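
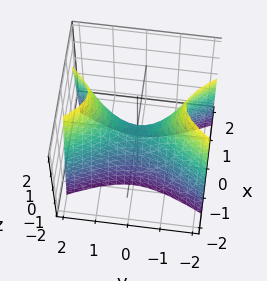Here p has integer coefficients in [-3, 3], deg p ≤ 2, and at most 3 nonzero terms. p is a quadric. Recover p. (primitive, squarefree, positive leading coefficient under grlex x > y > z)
3*x^2 - y^2 + z

(a) The degree is 2 — a saddle surface; a quadric.
(b) Symmetries: mirror symmetry y ↦ −y ⇒ only even powers of y; the x ↦ −x reflection is a symmetry, so x appears only in even powers.
(c) From the visible intercepts: it meets the y-axis at y = 0 (among the integer gridlines); it meets the x-axis at x = 0 (among the integer gridlines); one z-axis crossing is at z = 0.
(d) These observations pin down the coefficients.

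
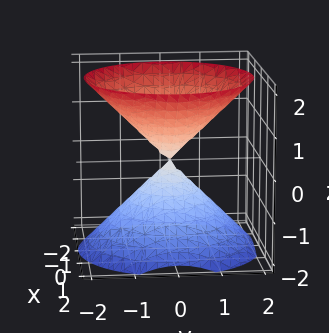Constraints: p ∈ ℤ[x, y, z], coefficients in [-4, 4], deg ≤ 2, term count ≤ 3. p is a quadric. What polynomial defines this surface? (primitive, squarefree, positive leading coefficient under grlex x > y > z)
x^2 + y^2 - z^2

There are 2 components.
deg p = 2.
Symmetries: mirror symmetry z ↦ −z ⇒ only even powers of z; the z-axis is an axis of rotation, so x and y enter only as x² + y².
Reading off the gridlines: one y-axis crossing is at y = 0; a circular section at z = 1 has radius exactly 1; it crosses the z-axis at the gridline z = 0; one x-axis crossing is at x = 0.
Solving for integer coefficients yields p as stated.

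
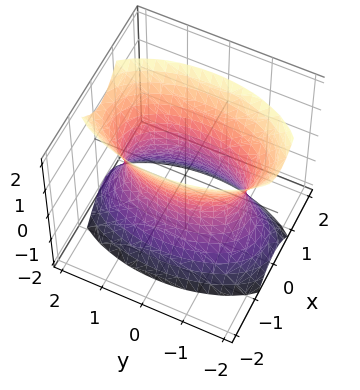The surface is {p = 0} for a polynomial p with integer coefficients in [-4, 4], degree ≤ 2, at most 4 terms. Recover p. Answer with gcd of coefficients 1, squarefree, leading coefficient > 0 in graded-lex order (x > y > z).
(a) The degree is 2 — an hourglass — one-sheet hyperboloid; a quadric.
(b) Symmetries: the x ↦ −x reflection is a symmetry, so x appears only in even powers; it's symmetric under z → −z, forcing even powers of z; it's symmetric under y → −y, forcing even powers of y.
(c) From the visible intercepts: it misses every integer gridline on the z-axis.
(d) These observations pin down the coefficients.

3*x^2 + y^2 - z^2 - 2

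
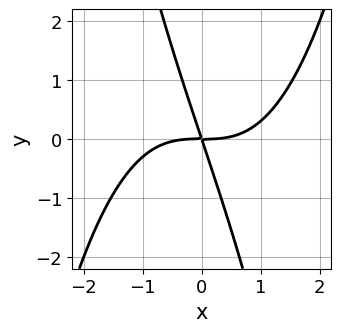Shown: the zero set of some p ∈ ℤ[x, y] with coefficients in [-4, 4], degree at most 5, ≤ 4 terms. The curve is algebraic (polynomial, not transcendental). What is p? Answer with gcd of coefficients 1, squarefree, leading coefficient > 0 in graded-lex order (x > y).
x^4 - 3*x*y - y^2

deg p = 4.
Against the integer gridlines: one y-axis crossing is at y = 0; it meets the x-axis at x = 0 (among the integer gridlines).
Together with the visible shape, these determine p as stated.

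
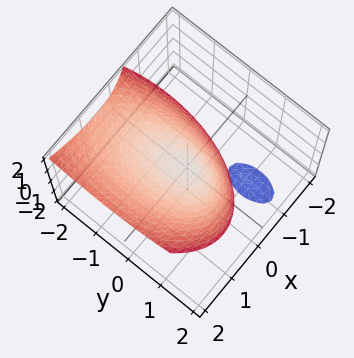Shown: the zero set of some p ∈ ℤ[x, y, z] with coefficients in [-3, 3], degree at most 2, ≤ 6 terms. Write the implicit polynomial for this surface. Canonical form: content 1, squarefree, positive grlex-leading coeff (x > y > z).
3*x^2 - 3*x*z + y^2 + y*z - 2*z

(a) I count 2 distinct pieces.
(b) The degree is 2 — no degree-1 surface has this shape.
(c) Reading off the gridlines: it crosses the x-axis at the gridline x = 0; one y-axis crossing is at y = 0; one z-axis crossing is at z = 0.
(d) Together with the visible shape, these determine p as stated.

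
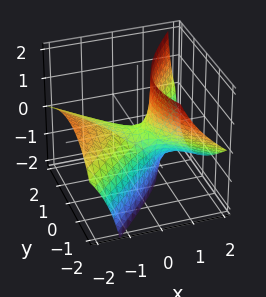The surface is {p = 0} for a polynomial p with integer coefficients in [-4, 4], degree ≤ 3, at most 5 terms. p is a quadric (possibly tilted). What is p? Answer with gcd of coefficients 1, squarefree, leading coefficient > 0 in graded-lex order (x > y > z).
First, the degree is 2 — no degree-1 surface has this shape.
Then, from the axis intercepts and sections: it meets the y-axis at y = 0 (among the integer gridlines); it meets the x-axis at x = 0 (among the integer gridlines).
Finally, fitting integer coefficients to these (and the overall shape) gives p.

x^2 + 2*x*z - y^2 - y*z - z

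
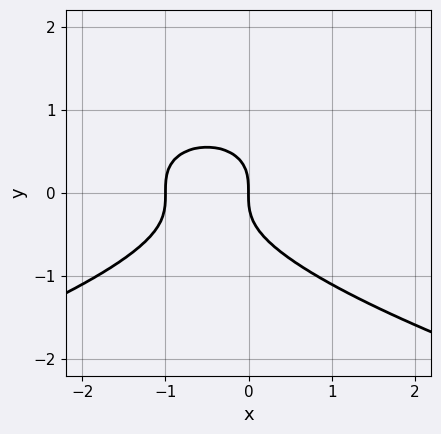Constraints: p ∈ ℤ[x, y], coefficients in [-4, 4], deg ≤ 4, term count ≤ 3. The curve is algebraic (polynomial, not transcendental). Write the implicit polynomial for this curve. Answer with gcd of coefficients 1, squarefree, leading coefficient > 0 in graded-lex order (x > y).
(a) deg p = 3. The shape is more complex than any degree-2 curve.
(b) Reading off the gridlines: the x-axis gridline crossings are at x ∈ {-1, 0}; one y-axis crossing is at y = 0.
(c) Solving for integer coefficients yields p as stated.

3*y^3 + 2*x^2 + 2*x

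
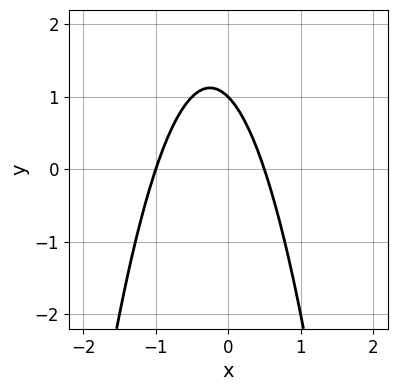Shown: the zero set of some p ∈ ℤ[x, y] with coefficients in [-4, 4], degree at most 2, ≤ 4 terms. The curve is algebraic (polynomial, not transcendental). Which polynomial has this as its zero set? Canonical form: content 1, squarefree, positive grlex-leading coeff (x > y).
deg p = 2. No degree-1 curve has this shape.
Observable constraints: it crosses the x-axis at the gridline x = -1; it meets the y-axis at y = 1 (among the integer gridlines).
Fitting integer coefficients to these (and the overall shape) gives p.

2*x^2 + x + y - 1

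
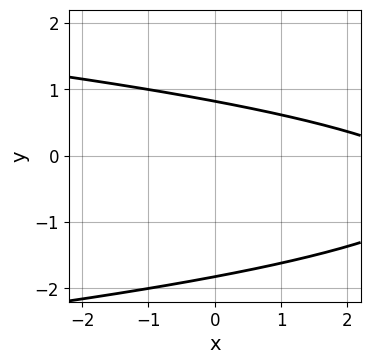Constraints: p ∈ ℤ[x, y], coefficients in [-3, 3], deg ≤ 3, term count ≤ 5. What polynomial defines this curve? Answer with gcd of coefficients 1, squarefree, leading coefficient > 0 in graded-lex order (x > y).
The degree is 2 — the shape is more complex than any degree-1 curve.
Against the integer gridlines: the curve avoids every integer x-axis point in the box.
Matching integer coefficients to the picture gives p.

2*y^2 + x + 2*y - 3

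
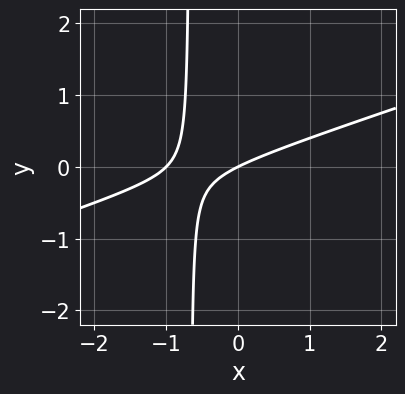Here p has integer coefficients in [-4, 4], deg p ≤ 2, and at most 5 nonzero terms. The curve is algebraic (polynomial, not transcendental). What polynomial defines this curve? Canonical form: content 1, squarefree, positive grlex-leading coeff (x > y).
x^2 - 3*x*y + x - 2*y

(a) deg p = 2. The shape is more complex than any degree-1 curve.
(b) Observable constraints: the x-axis gridline crossings are at x ∈ {-1, 0}; it crosses the y-axis at the gridline y = 0.
(c) Matching integer coefficients to the picture gives p.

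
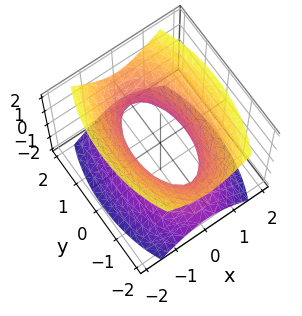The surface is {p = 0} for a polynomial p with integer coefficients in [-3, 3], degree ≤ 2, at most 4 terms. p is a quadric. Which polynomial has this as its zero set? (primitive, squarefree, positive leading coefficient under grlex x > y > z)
3*x^2 + y^2 - 2*z^2 - 2

Degree: one connected sheet with a waist; a quadric, so deg p = 2.
Symmetries: it's symmetric under x → −x, forcing even powers of x; it's symmetric under y → −y, forcing even powers of y; the z ↦ −z reflection is a symmetry, so z appears only in even powers.
Reading off the gridlines: it misses every integer gridline on the z-axis.
Solving for integer coefficients yields p as stated.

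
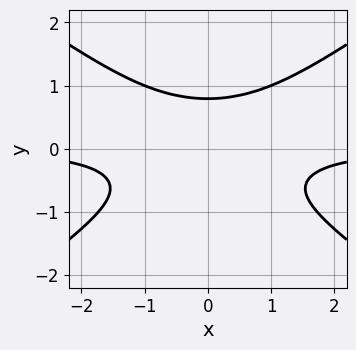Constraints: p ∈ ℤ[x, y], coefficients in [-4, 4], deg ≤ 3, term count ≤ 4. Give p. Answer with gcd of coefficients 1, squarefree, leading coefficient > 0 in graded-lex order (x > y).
x^2*y - 2*y^3 + 1

First, the degree is 3 — the shape is more complex than any degree-2 curve.
Then, symmetries: the x ↦ −x reflection is a symmetry, so x appears only in even powers.
Next, from the visible intercepts: the curve avoids every integer x-axis point in the box.
Finally, together with the visible shape, these determine p as stated.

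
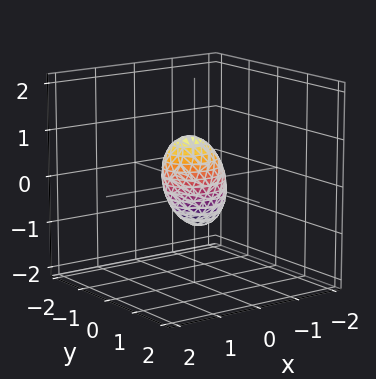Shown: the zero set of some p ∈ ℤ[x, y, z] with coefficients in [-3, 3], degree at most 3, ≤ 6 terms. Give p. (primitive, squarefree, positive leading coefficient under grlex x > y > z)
2*x^2 - 2*x*z + 3*y^2 - 3*y*z + 2*z^2 - 1

The degree is 2 — a generic line meets the surface in up to 2 points.
The integer polynomial consistent with all of this is the stated p.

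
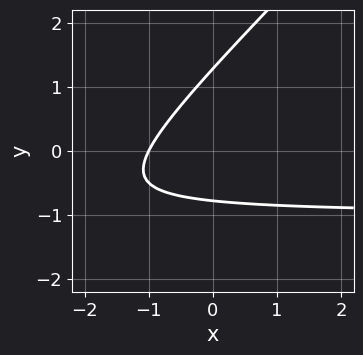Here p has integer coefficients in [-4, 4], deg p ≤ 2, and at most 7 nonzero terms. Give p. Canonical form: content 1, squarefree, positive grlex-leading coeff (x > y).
2*x*y - 2*y^2 + 2*x + y + 2

First, degree: no degree-1 curve has this shape, so deg p = 2.
Then, against the integer gridlines: it crosses the x-axis at the gridline x = -1.
Finally, fitting integer coefficients to these (and the overall shape) gives p.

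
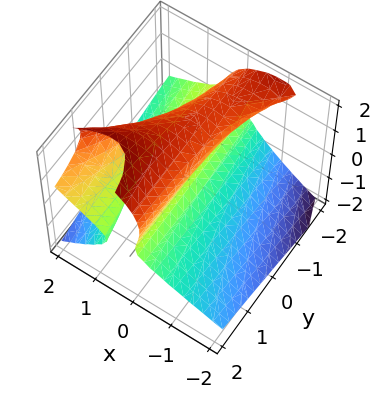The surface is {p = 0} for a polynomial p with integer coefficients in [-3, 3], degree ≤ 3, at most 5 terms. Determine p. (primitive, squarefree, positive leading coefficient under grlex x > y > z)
2*x*y*z - 2*z^3 - 3*x^2 + 3*z^2 + 3*x

Degree: no degree-2 surface has this shape, so deg p = 3.
Checking where it meets the axes: it crosses the z-axis at the gridline z = 0; the visible y-axis segment lies entirely on the surface.
Assembling these constraints gives the stated polynomial. Check: (1, 0, 0) on the x-axis lies on the surface, and p(1, 0, 0) = 0. ✓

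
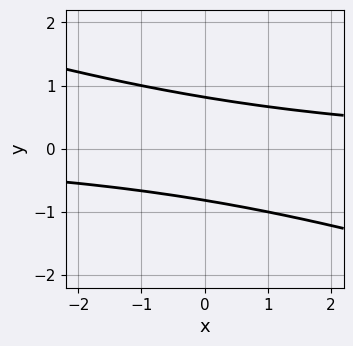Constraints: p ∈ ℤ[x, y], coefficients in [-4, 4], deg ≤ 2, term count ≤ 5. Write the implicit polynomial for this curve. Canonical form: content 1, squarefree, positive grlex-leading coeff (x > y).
First, degree: the shape is more complex than any degree-1 curve, so deg p = 2.
Then, against the integer gridlines: the curve avoids every integer x-axis point in the box.
Finally, together with the visible shape, these determine p as stated.

x*y + 3*y^2 - 2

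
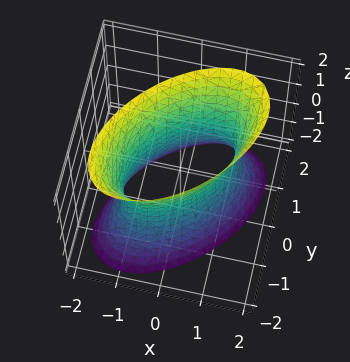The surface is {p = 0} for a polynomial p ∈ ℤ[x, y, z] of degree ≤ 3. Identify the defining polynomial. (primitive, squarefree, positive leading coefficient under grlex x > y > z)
1. Degree: a generic line meets the surface in up to 2 points, so deg p = 2.
2. Observable constraints: no z-intercept at any integer in the box; the y-axis gridline crossings are at y ∈ {-1, 1}.
3. The integer polynomial consistent with all of this is the stated p.

3*x^2 - 3*x*y + 3*y^2 - z^2 - 3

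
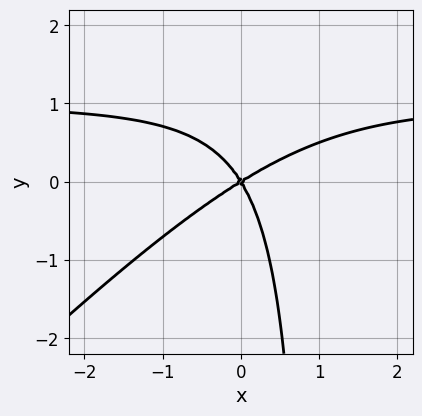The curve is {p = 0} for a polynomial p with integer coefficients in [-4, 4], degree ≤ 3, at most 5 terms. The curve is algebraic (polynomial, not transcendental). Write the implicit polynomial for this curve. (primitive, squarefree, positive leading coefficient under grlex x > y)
x^2*y - x*y^2 - x^2 + x*y + y^2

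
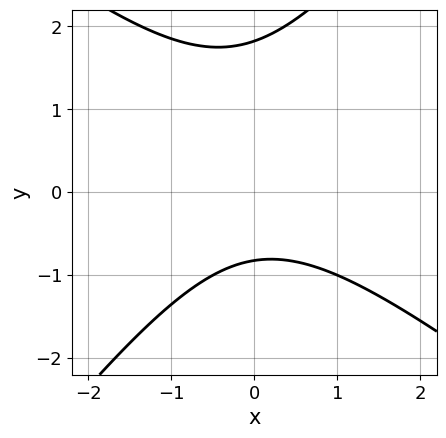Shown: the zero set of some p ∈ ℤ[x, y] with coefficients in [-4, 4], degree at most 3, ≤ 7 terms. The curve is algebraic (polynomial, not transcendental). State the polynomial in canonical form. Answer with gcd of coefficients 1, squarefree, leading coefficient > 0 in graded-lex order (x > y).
2*x^2 + x*y - 2*y^2 + 2*y + 3

1. deg p = 2. No degree-1 curve has this shape.
2. Checking where it meets the axes: no x-intercept at any integer in the box.
3. Solving for integer coefficients yields p as stated.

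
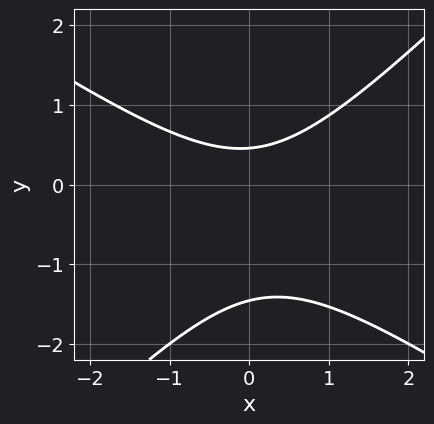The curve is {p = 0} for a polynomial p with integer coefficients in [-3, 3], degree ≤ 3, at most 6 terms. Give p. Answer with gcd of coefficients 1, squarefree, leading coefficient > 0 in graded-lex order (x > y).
The degree is 2 — a generic line meets the curve in up to 2 points.
Checking where it meets the axes: no x-intercept at any integer in the box.
Assembling these constraints gives the stated polynomial.

2*x^2 + x*y - 3*y^2 - 3*y + 2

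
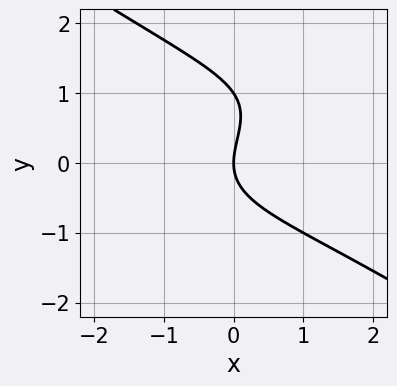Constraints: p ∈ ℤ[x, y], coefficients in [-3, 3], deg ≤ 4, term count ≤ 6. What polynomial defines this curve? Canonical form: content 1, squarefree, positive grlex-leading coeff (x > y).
1. The degree is 3 — no degree-2 curve has this shape.
2. From the axis intercepts and sections: one x-axis crossing is at x = 0; among the integer gridlines, it crosses the y-axis at y ∈ {0, 1}.
3. Assembling these constraints gives the stated polynomial.

x^2*y - 2*y^3 + 2*y^2 - 3*x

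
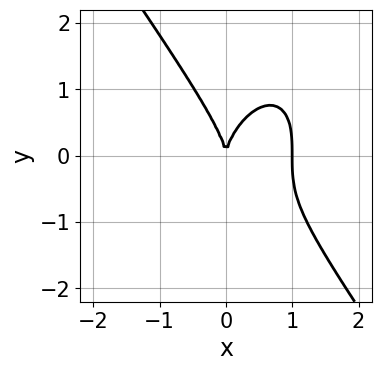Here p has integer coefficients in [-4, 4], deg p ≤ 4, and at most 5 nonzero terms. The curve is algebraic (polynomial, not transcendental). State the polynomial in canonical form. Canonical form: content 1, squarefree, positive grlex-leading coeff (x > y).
3*x^3 + y^3 - 3*x^2

deg p = 3.
From the visible intercepts: it meets the y-axis at y = 0 (among the integer gridlines); among the integer gridlines, it crosses the x-axis at x ∈ {0, 1}.
Together with the visible shape, these determine p as stated.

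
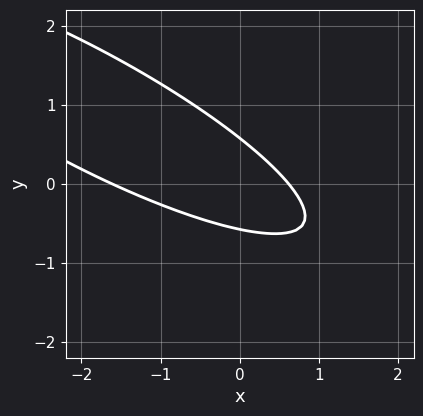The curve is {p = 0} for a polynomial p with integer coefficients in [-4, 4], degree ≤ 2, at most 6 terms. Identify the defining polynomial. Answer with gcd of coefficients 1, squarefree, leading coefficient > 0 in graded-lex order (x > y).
x^2 + 3*x*y + 3*y^2 + x - 1

First, degree: no degree-1 curve has this shape, so deg p = 2.
Finally, matching integer coefficients to the picture gives p.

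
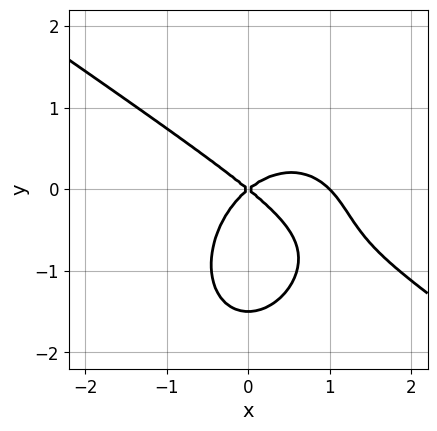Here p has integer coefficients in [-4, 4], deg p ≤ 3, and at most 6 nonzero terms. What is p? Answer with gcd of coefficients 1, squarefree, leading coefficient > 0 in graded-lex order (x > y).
First, the degree is 3 — the shape is more complex than any degree-2 curve.
Next, observable constraints: it meets the y-axis at y = 0 (among the integer gridlines); among the integer gridlines, it crosses the x-axis at x ∈ {0, 1}.
Finally, solving for integer coefficients yields p as stated.

2*x^3 + 2*x^2*y + 2*y^3 - 2*x^2 + 3*y^2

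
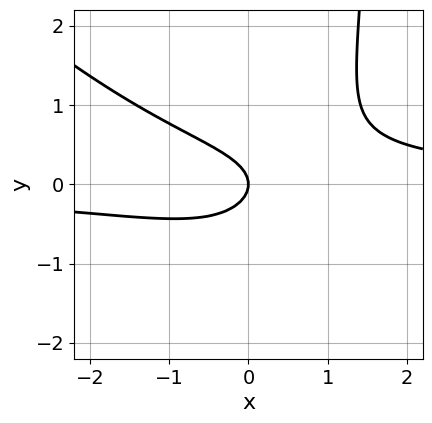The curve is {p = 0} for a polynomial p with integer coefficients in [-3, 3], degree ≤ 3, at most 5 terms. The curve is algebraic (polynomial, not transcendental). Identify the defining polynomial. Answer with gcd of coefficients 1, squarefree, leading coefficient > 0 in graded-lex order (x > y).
x^2*y + x*y^2 - 2*y^2 - x

1. Degree: no degree-2 curve has this shape, so deg p = 3.
2. Checking where it meets the axes: it meets the x-axis at x = 0 (among the integer gridlines); it meets the y-axis at y = 0 (among the integer gridlines).
3. Matching integer coefficients to the picture gives p.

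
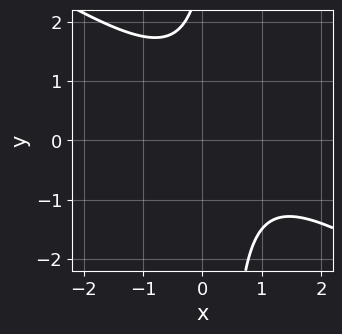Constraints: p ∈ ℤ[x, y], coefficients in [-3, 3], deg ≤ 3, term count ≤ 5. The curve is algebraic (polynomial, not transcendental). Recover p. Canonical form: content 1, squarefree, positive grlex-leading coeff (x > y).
First, degree: a generic line meets the curve in up to 2 points, so deg p = 2.
Then, checking where it meets the axes: no y-intercept at any integer in the box; the curve avoids every integer x-axis point in the box.
Finally, these observations pin down the coefficients.

2*x^2 + 3*x*y - 2*x - y + 3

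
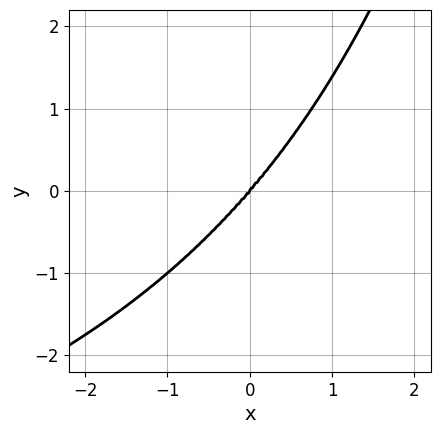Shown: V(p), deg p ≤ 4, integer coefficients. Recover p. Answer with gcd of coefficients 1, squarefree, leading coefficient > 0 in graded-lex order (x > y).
x^2*y^2 + 2*x^3 + x^2*y - 2*y^3

Degree: a generic line meets the curve in up to 4 points, so deg p = 4.
Observable constraints: it meets the y-axis at y = 0 (among the integer gridlines); one x-axis crossing is at x = 0.
Together with the visible shape, these determine p as stated.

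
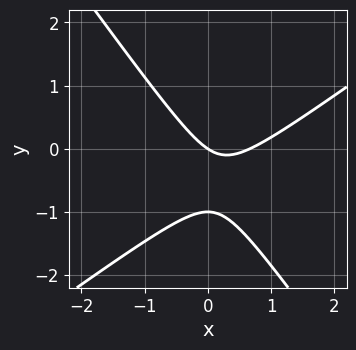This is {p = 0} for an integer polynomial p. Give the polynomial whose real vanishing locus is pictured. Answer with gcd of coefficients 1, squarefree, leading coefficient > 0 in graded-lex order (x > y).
3*x^2 - 2*x*y - 3*y^2 - 2*x - 3*y

Degree: the shape is more complex than any degree-1 curve, so deg p = 2.
Observable constraints: one x-axis crossing is at x = 0; the y-axis gridline crossings are at y ∈ {-1, 0}.
Fitting integer coefficients to these (and the overall shape) gives p.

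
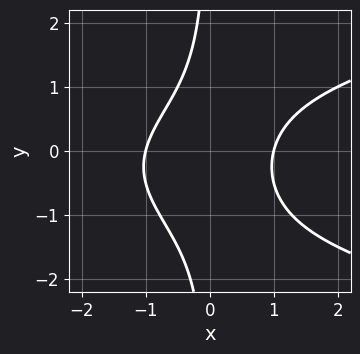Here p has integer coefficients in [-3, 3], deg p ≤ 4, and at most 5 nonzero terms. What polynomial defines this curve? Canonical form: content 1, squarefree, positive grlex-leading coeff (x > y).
(a) Degree: no degree-2 curve has this shape, so deg p = 3.
(b) Observable constraints: it misses every integer gridline on the y-axis; among the integer gridlines, it crosses the x-axis at x ∈ {-1, 1}.
(c) Together with the visible shape, these determine p as stated.

2*x*y^2 - 2*x^2 + x*y + 2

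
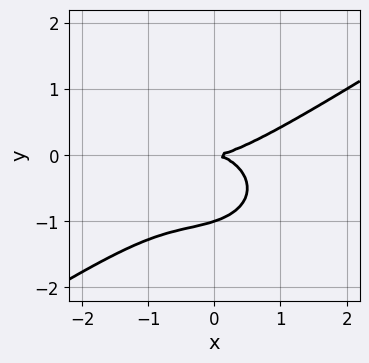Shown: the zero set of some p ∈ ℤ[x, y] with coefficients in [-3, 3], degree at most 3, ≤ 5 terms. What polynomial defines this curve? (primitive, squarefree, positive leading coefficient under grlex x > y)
(a) Degree: no degree-2 curve has this shape, so deg p = 3.
(b) From the visible intercepts: the y-axis gridline crossings are at y ∈ {-1, 0}; one x-axis crossing is at x = 0.
(c) These observations pin down the coefficients.

x^3 - x^2*y + x*y^2 - 3*y^3 - 3*y^2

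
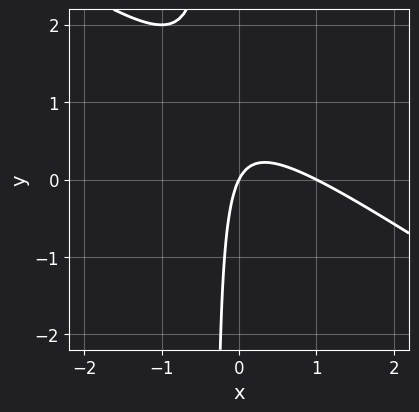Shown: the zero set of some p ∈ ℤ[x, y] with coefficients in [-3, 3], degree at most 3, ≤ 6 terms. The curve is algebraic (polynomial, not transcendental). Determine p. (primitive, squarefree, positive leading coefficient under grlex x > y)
2*x^2 + 3*x*y - 2*x + y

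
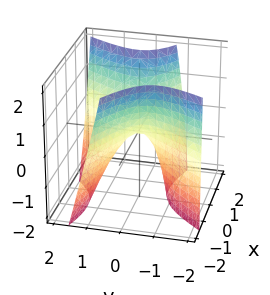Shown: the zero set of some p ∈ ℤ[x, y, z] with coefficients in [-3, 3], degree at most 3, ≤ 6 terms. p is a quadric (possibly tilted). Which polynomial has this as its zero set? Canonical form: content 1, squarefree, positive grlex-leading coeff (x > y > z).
2*x^2 + 3*x*y - 3*y^2 - y*z - 2*z

(a) The degree is 2 — the shape is more complex than any degree-1 surface.
(b) Reading off the gridlines: it meets the y-axis at y = 0 (among the integer gridlines); it meets the x-axis at x = 0 (among the integer gridlines); it meets the z-axis at z = 0 (among the integer gridlines).
(c) Together with the visible shape, these determine p as stated.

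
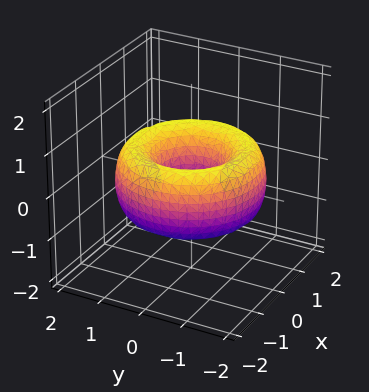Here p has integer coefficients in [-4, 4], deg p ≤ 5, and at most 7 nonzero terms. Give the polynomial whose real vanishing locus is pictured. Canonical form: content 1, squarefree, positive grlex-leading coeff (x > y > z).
First, the degree is 4 — the shape is more complex than any degree-3 surface.
Then, symmetry: the z-axis is an axis of rotation, so x and y enter only as x² + y².
Next, from the axis intercepts and sections: no z-intercept at any integer in the box; a circular section at z = 0 has radius between 0 and 1.
Finally, fitting integer coefficients to these (and the overall shape) gives p.

x^4 + 2*x^2*y^2 + y^4 - 3*x^2 - 3*y^2 + 2*z^2 + 1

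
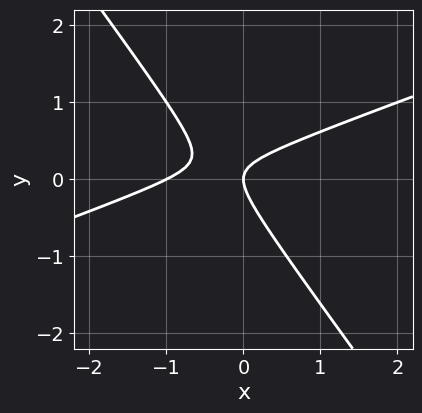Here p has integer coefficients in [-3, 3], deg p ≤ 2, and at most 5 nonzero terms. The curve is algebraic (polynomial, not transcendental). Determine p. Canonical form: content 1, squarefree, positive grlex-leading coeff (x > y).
x^2 - 2*x*y - 2*y^2 + x

(a) deg p = 2. The shape is more complex than any degree-1 curve.
(b) Observable constraints: the x-axis gridline crossings are at x ∈ {-1, 0}; it crosses the y-axis at the gridline y = 0.
(c) The integer polynomial consistent with all of this is the stated p.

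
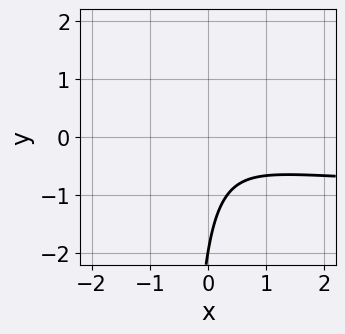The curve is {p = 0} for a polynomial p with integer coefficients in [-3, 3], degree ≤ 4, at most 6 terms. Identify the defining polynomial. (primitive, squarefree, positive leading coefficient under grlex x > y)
2*x^2*y + 2*x^2 + 3*x*y + y + 2

1. Degree: no degree-2 curve has this shape, so deg p = 3.
2. From the axis intercepts and sections: one y-axis crossing is at y = -2; it misses every integer gridline on the x-axis.
3. Fitting integer coefficients to these (and the overall shape) gives p.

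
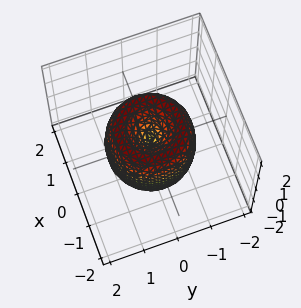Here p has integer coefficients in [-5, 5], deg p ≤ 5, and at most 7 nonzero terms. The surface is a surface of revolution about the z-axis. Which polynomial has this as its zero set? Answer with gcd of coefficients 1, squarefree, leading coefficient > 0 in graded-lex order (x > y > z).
deg p = 4.
Symmetry: the surface is invariant under rotation about z: p = q(x² + y², z).
Reading off the gridlines: a circular section at z = 0 has radius between 1 and 2; it meets the y-axis at y = 0 (among the integer gridlines).
Putting this together gives p.

2*x^4 + 4*x^2*y^2 + 2*y^4 - 3*x^2 - 3*y^2 + z^2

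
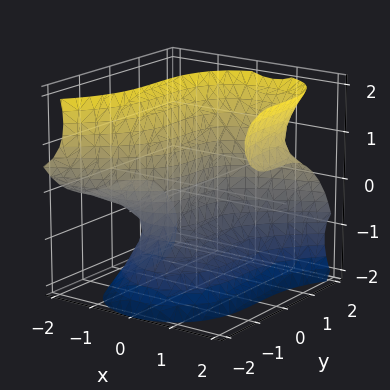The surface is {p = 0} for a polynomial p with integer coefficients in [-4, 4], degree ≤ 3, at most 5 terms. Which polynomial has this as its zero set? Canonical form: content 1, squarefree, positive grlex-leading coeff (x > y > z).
2*x^2*z + y^3 - z^3 - x*z - 2*x

(a) deg p = 3. The shape is more complex than any degree-2 surface.
(b) From the axis intercepts and sections: it crosses the y-axis at the gridline y = 0; one x-axis crossing is at x = 0; it meets the z-axis at z = 0 (among the integer gridlines).
(c) Together with the visible shape, these determine p as stated.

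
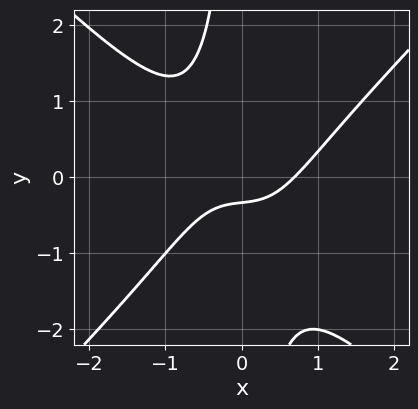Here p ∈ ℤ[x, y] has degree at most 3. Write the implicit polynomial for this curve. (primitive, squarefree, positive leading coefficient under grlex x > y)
First, the degree is 3 — the shape is more complex than any degree-2 curve.
Finally, solving for integer coefficients yields p as stated.

3*x^3 - 3*x*y^2 - 2*x*y - 3*y - 1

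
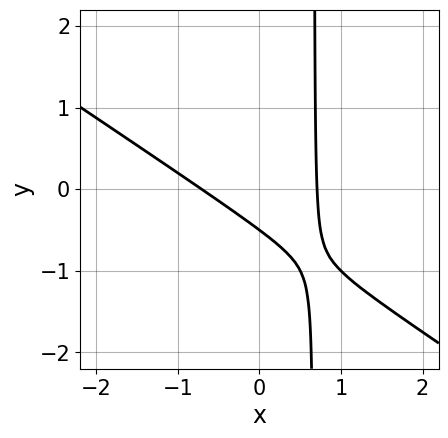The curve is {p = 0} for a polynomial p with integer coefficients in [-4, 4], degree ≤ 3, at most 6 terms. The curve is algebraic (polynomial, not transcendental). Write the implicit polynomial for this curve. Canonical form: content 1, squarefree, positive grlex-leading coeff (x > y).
First, deg p = 2. No degree-1 curve has this shape.
Finally, putting this together gives p.

2*x^2 + 3*x*y - 2*y - 1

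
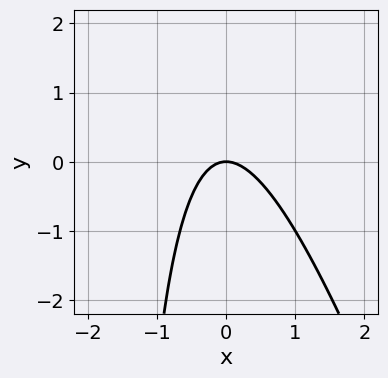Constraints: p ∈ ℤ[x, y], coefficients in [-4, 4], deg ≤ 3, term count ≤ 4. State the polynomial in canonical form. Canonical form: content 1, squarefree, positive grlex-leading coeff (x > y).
(a) Degree: a generic line meets the curve in up to 2 points, so deg p = 2.
(b) Against the integer gridlines: it crosses the y-axis at the gridline y = 0; one x-axis crossing is at x = 0.
(c) Putting this together gives p.

3*x^2 + x*y + 2*y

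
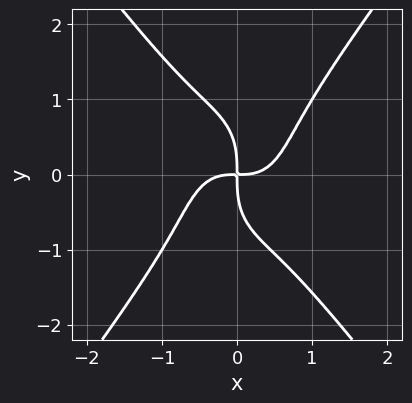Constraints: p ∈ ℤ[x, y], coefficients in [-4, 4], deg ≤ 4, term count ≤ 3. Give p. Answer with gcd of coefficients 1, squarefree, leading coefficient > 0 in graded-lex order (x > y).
The degree is 4 — the shape is more complex than any degree-3 curve.
Observable constraints: it meets the y-axis at y = 0 (among the integer gridlines); it crosses the x-axis at the gridline x = 0.
Assembling these constraints gives the stated polynomial.

3*x^4 - y^4 - 2*x*y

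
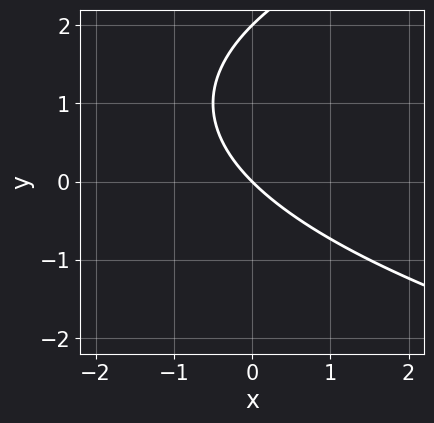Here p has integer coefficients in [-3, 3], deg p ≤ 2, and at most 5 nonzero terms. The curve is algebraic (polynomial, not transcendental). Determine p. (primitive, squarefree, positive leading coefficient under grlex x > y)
1. The degree is 2 — no degree-1 curve has this shape.
2. From the axis intercepts and sections: one x-axis crossing is at x = 0; among the integer gridlines, it crosses the y-axis at y ∈ {0, 2}.
3. Solving for integer coefficients yields p as stated.

y^2 - 2*x - 2*y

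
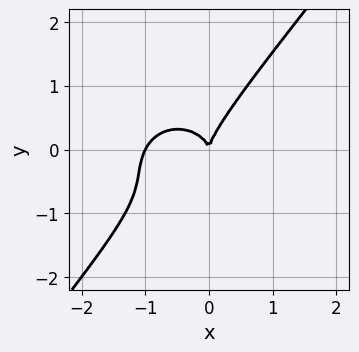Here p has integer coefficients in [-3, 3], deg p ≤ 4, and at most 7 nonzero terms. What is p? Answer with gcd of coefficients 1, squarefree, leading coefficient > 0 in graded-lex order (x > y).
2*x^3 - x^2*y + 2*x*y^2 - 2*y^3 + 2*x^2

(a) Degree: the shape is more complex than any degree-2 curve, so deg p = 3.
(b) Reading off the gridlines: it meets the y-axis at y = 0 (among the integer gridlines); among the integer gridlines, it crosses the x-axis at x ∈ {-1, 0}.
(c) Together with the visible shape, these determine p as stated.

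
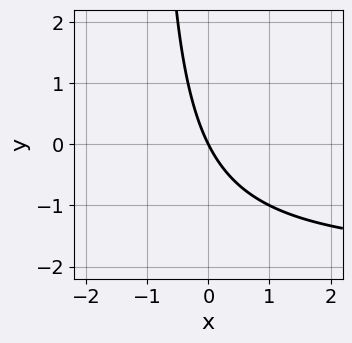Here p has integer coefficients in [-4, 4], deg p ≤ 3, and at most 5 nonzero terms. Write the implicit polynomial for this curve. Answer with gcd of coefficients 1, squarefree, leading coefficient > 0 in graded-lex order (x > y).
(a) deg p = 2. A generic line meets the curve in up to 2 points.
(b) Against the integer gridlines: it crosses the x-axis at the gridline x = 0; one y-axis crossing is at y = 0.
(c) Fitting integer coefficients to these (and the overall shape) gives p.

x*y + 2*x + y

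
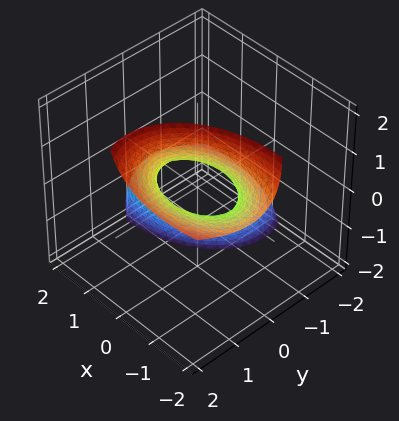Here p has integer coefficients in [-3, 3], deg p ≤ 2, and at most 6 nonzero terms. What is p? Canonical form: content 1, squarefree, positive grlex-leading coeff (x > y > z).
x^2 + 2*x*z + 2*y^2 - 3*y*z + z^2 - 1

First, the degree is 2 — the shape is more complex than any degree-1 surface.
Then, from the visible intercepts: among the integer gridlines, it crosses the x-axis at x ∈ {-1, 1}; the z-axis gridline crossings are at z ∈ {-1, 1}.
Finally, fitting integer coefficients to these (and the overall shape) gives p.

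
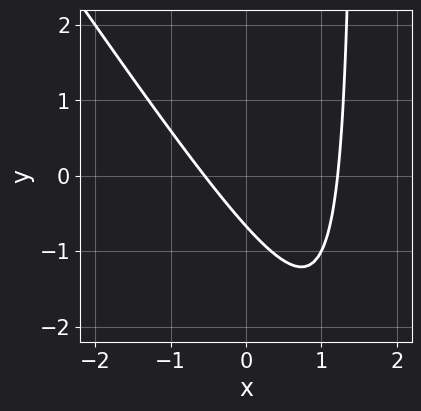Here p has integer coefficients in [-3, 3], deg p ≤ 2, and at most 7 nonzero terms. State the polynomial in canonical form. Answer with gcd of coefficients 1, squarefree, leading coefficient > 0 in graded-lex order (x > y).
3*x^2 + 2*x*y - 2*x - 3*y - 2

The degree is 2 — a generic line meets the curve in up to 2 points.
The integer polynomial consistent with all of this is the stated p.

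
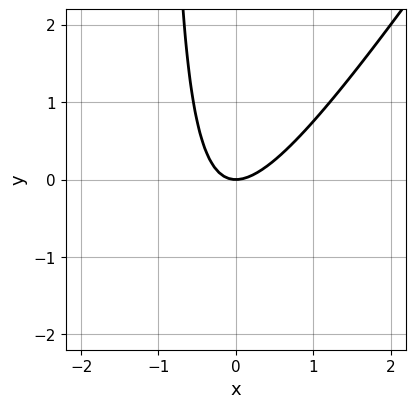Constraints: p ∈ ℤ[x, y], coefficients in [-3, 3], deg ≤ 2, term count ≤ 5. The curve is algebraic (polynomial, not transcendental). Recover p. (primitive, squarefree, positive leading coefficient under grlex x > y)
3*x^2 - 2*x*y - 2*y

(a) deg p = 2. A generic line meets the curve in up to 2 points.
(b) From the axis intercepts and sections: it crosses the y-axis at the gridline y = 0; one x-axis crossing is at x = 0.
(c) These observations pin down the coefficients.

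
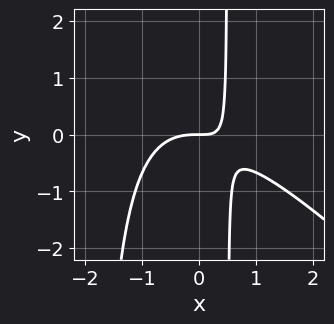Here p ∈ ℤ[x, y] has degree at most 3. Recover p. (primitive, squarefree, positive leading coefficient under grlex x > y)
First, degree: no degree-2 curve has this shape, so deg p = 3.
Then, from the visible intercepts: it crosses the y-axis at the gridline y = 0; it meets the x-axis at x = 0 (among the integer gridlines).
Finally, together with the visible shape, these determine p as stated.

2*x^3 + 2*x^2*y + 3*x*y - 2*y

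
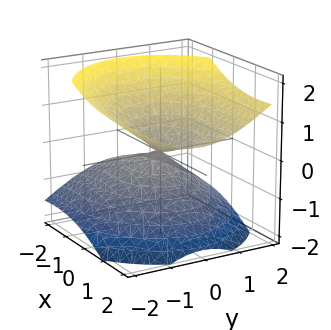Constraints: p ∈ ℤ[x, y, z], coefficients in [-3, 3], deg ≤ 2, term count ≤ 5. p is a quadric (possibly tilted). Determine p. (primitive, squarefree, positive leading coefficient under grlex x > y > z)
(a) The degree is 2 — no degree-1 surface has this shape.
(b) Checking where it meets the axes: one y-axis crossing is at y = 0; it crosses the z-axis at the gridline z = 0; one x-axis crossing is at x = 0.
(c) Assembling these constraints gives the stated polynomial.

x^2 - 2*x*z + 2*y^2 - 3*z^2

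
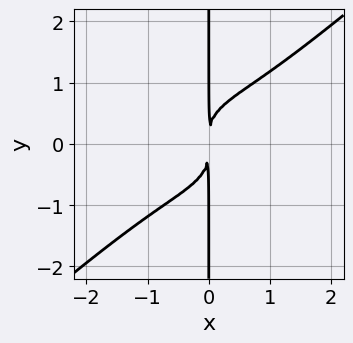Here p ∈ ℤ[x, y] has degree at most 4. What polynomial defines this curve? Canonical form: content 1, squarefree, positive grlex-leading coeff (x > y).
2*x^4 - 3*x*y^3 + 3*x^2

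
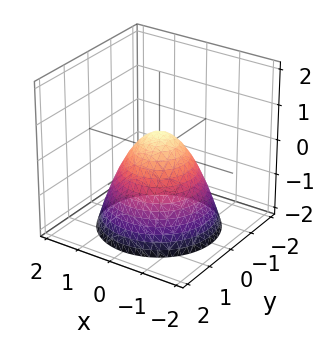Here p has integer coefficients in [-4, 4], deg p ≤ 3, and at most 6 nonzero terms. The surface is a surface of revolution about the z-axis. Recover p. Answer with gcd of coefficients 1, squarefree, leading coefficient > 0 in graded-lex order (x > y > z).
1. Degree: a generic line meets the surface in up to 2 points, so deg p = 2.
2. Symmetries: rotational symmetry about the z-axis ⇒ p depends on x, y only through x² + y².
3. Checking where it meets the axes: a circular section at z = -2 has radius between 1 and 2.
4. Together with the visible shape, these determine p as stated.

2*x^2 + 2*y^2 + 2*z - 1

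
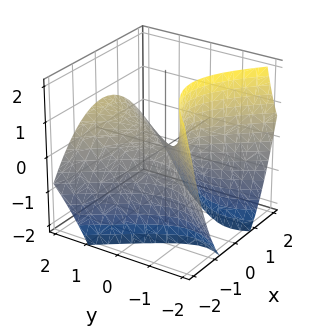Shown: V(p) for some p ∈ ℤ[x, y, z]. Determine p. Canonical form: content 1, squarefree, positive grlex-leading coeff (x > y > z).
1. Degree: a generic line meets the surface in up to 2 points, so deg p = 2.
2. Against the integer gridlines: one y-axis crossing is at y = 0; it meets the x-axis at x = 0 (among the integer gridlines); it meets the z-axis at z = 0 (among the integer gridlines).
3. Matching integer coefficients to the picture gives p.

3*x^2 - 2*y^2 + 3*y*z + 3*z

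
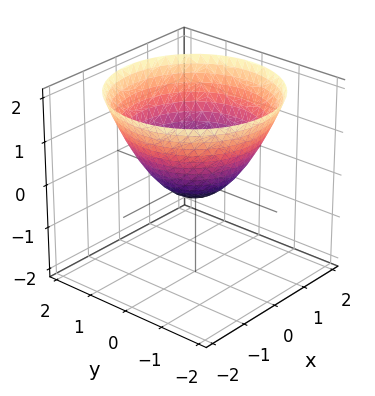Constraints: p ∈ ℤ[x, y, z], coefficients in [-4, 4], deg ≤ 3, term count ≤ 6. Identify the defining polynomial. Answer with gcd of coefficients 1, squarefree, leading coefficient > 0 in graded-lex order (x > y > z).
1. The degree is 2 — a generic line meets the surface in up to 2 points.
2. By symmetry, the z-axis is an axis of rotation, so x and y enter only as x² + y².
3. From the visible intercepts: a circular section at z = 2 has radius between 1 and 2.
4. Fitting integer coefficients to these (and the overall shape) gives p.

2*x^2 + 2*y^2 - 3*z - 1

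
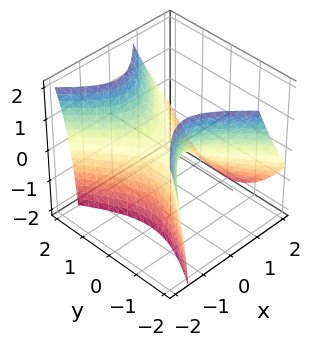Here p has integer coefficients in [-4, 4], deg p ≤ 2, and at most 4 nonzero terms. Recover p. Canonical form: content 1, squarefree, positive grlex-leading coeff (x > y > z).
3*x^2 + 2*x*z - 2*y^2 + 2*z

First, deg p = 2.
Then, checking where it meets the axes: it meets the z-axis at z = 0 (among the integer gridlines); it crosses the y-axis at the gridline y = 0.
Finally, fitting integer coefficients to these (and the overall shape) gives p.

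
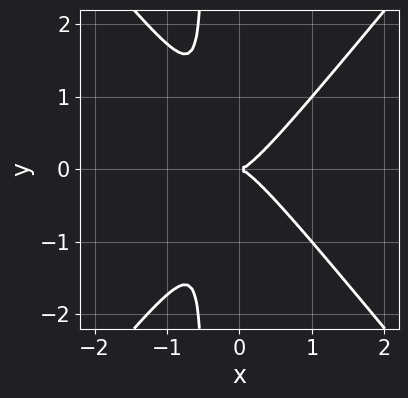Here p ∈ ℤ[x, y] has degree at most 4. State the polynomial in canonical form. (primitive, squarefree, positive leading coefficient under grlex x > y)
1. The degree is 3 — the shape is more complex than any degree-2 curve.
2. Symmetries: it's symmetric under y → −y, forcing even powers of y.
3. From the axis intercepts and sections: one x-axis crossing is at x = 0; it meets the y-axis at y = 0 (among the integer gridlines).
4. Putting this together gives p.

3*x^3 - 2*x*y^2 - y^2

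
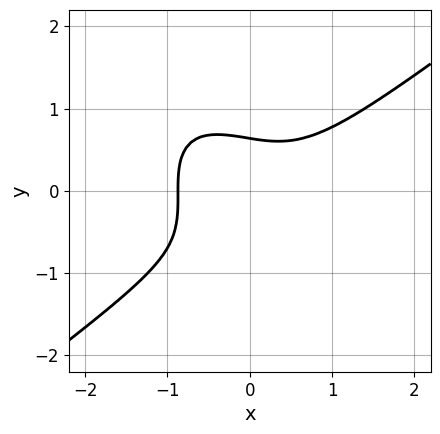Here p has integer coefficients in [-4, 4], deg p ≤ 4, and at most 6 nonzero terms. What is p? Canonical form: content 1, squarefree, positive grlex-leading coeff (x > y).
3*x^3 - 3*x*y^2 - 3*y^3 - 3*y^2 + 2

1. The degree is 3 — no degree-2 curve has this shape.
2. The integer polynomial consistent with all of this is the stated p.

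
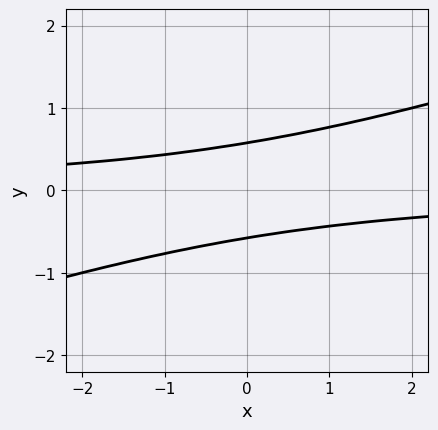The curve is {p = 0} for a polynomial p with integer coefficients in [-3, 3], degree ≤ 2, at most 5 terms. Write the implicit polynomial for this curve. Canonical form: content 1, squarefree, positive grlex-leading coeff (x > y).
(a) Degree: no degree-1 curve has this shape, so deg p = 2.
(b) Reading off the gridlines: the curve avoids every integer x-axis point in the box.
(c) Fitting integer coefficients to these (and the overall shape) gives p.

x*y - 3*y^2 + 1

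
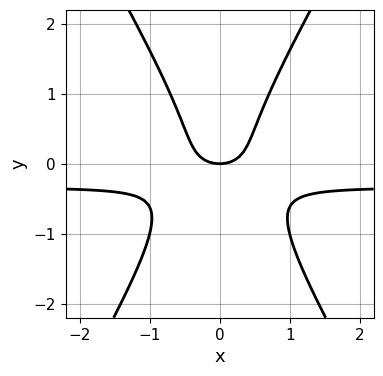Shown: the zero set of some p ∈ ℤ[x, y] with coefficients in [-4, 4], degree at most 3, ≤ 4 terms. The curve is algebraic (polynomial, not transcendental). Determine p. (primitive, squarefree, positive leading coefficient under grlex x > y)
deg p = 3.
Symmetries: mirror symmetry x ↦ −x ⇒ only even powers of x.
Checking where it meets the axes: one y-axis crossing is at y = 0; it crosses the x-axis at the gridline x = 0.
These observations pin down the coefficients.

3*x^2*y - y^3 + x^2 - y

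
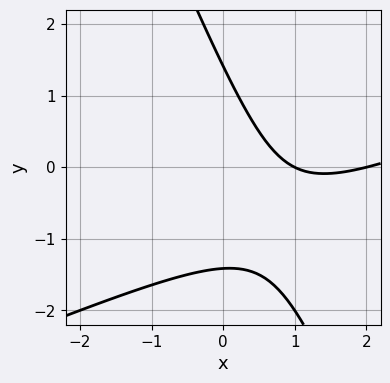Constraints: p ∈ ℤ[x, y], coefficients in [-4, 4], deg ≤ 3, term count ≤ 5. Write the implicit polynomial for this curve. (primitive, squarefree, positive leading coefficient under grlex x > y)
x^2 - 2*x*y - y^2 - 3*x + 2

1. deg p = 2. No degree-1 curve has this shape.
2. Checking where it meets the axes: the x-axis gridline crossings are at x ∈ {1, 2}.
3. Assembling these constraints gives the stated polynomial.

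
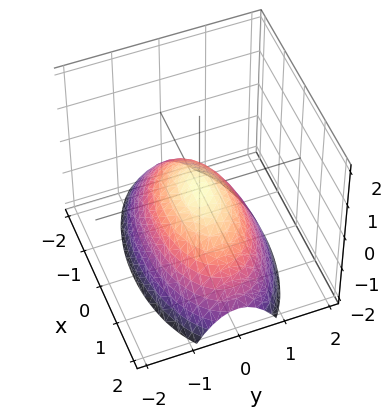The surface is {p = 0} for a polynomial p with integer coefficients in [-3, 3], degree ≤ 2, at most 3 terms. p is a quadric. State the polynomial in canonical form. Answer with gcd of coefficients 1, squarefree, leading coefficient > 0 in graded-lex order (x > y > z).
(a) deg p = 2. A paraboloid; a quadric.
(b) Symmetries: the x ↦ −x reflection is a symmetry, so x appears only in even powers; it's symmetric under y → −y, forcing even powers of y.
(c) Observable constraints: it crosses the x-axis at the gridline x = 0; it meets the z-axis at z = 0 (among the integer gridlines); it meets the y-axis at y = 0 (among the integer gridlines).
(d) These observations pin down the coefficients.

x^2 + 3*y^2 + 3*z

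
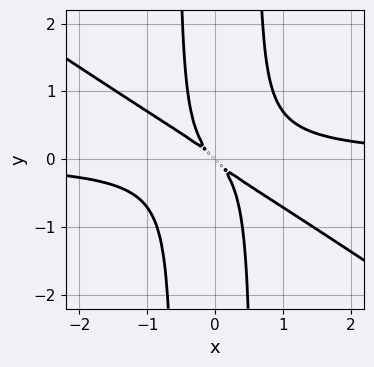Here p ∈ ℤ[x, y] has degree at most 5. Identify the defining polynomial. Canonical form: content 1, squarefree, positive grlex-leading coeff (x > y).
2*x^3*y + 3*x^2*y^2 - x^2 - 2*x*y - y^2

1. Degree: no degree-3 curve has this shape, so deg p = 4.
2. Putting this together gives p.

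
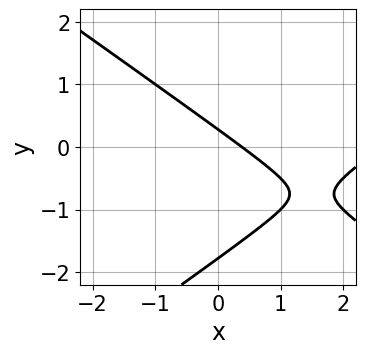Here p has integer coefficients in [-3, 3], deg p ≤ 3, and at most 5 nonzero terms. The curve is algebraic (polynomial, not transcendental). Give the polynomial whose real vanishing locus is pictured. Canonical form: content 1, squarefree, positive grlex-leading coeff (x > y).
1. The degree is 2 — the shape is more complex than any degree-1 curve.
2. Matching integer coefficients to the picture gives p.

x^2 - 2*y^2 - 3*x - 3*y + 1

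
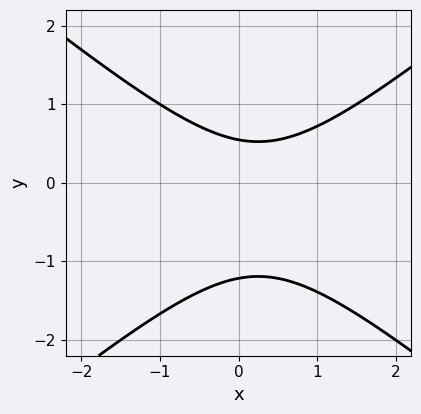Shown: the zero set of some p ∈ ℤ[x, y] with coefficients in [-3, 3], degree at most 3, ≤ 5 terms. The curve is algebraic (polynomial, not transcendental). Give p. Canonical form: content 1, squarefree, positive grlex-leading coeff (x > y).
The degree is 2 — a generic line meets the curve in up to 2 points.
Reading off the gridlines: it misses every integer gridline on the x-axis.
Matching integer coefficients to the picture gives p.

2*x^2 - 3*y^2 - x - 2*y + 2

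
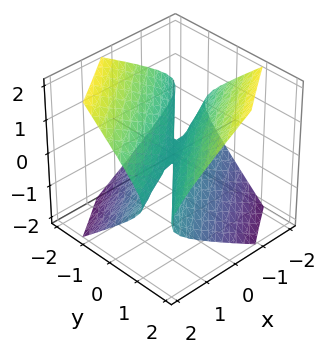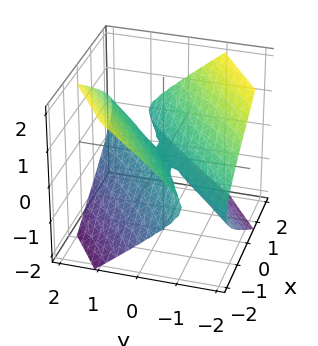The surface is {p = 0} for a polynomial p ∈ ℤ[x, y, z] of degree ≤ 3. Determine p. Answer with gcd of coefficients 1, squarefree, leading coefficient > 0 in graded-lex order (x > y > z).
x^2 - 3*x*y + 2*y^2 - 3*z^2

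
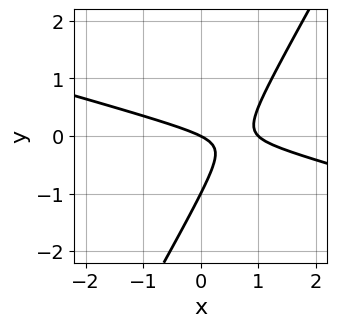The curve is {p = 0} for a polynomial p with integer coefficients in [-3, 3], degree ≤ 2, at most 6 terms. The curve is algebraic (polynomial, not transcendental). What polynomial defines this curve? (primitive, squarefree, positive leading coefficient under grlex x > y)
x^2 + 3*x*y - 2*y^2 - x - 2*y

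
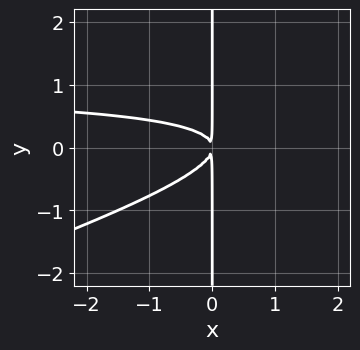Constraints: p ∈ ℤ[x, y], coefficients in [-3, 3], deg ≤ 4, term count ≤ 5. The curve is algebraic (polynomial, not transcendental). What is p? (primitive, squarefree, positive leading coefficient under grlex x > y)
x^2*y - 3*x*y^2 - x^2

First, degree: a generic line meets the curve in up to 3 points, so deg p = 3.
Then, observable constraints: the visible y-axis segment lies entirely on the curve.
Finally, putting this together gives p.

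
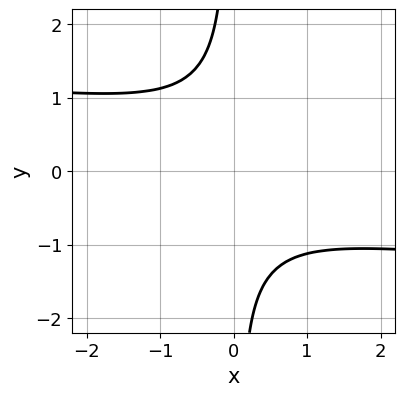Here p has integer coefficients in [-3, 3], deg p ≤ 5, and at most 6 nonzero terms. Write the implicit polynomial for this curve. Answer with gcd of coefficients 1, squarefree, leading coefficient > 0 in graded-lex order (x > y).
(a) The degree is 4 — the shape is more complex than any degree-3 curve.
(b) From the visible intercepts: it misses every integer gridline on the y-axis; it misses every integer gridline on the x-axis.
(c) Assembling these constraints gives the stated polynomial.

3*x*y^3 + x^2 + y^2 + 2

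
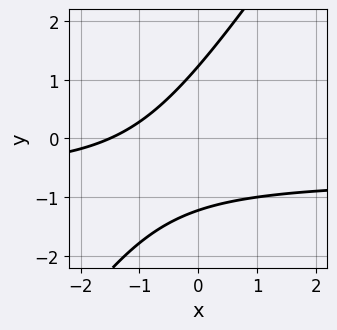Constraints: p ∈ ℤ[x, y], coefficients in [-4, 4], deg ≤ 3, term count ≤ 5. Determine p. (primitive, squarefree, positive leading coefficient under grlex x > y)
3*x*y - 2*y^2 + 2*x + 3

1. deg p = 2. No degree-1 curve has this shape.
2. The integer polynomial consistent with all of this is the stated p.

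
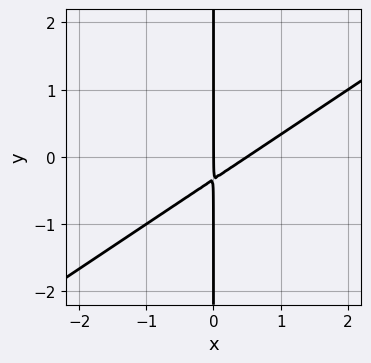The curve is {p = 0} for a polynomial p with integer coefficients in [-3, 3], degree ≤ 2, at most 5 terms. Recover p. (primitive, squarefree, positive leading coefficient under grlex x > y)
2*x^2 - 3*x*y - x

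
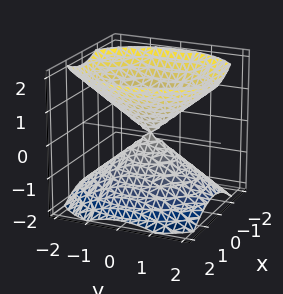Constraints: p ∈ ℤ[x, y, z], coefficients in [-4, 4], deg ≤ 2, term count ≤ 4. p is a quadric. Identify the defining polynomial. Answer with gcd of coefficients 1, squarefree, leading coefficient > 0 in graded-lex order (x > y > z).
(a) I count 2 distinct pieces. They look like related sheets of one shape, so recover p as a whole.
(b) deg p = 2. Two nappes meeting at a single point; a quadric.
(c) Symmetries: the x ↦ −x reflection is a symmetry, so x appears only in even powers; mirror symmetry y ↦ −y ⇒ only even powers of y; the z ↦ −z reflection is a symmetry, so z appears only in even powers.
(d) Reading off the gridlines: it crosses the x-axis at the gridline x = 0; it crosses the y-axis at the gridline y = 0; it meets the z-axis at z = 0 (among the integer gridlines).
(e) Fitting integer coefficients to these (and the overall shape) gives p.

3*x^2 + 2*y^2 - 3*z^2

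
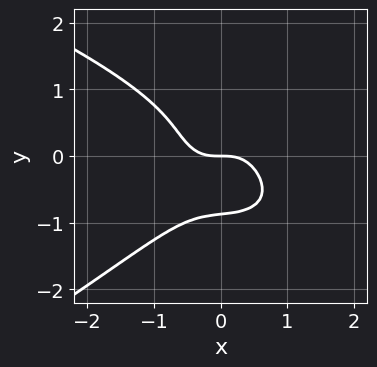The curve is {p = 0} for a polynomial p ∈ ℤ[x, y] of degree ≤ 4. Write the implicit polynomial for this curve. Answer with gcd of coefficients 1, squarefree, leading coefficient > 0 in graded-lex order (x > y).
x*y^3 - 3*y^4 - 3*x^3 - 2*y

The degree is 4 — no degree-3 curve has this shape.
Observable constraints: it crosses the x-axis at the gridline x = 0; one y-axis crossing is at y = 0.
Putting this together gives p.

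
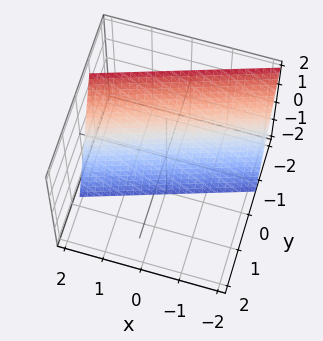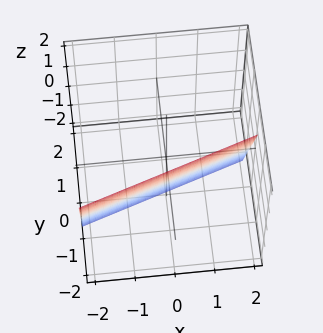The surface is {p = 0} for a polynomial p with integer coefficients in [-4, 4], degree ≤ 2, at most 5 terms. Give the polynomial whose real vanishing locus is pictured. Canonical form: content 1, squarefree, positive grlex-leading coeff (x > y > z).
x - 3*y - z - 2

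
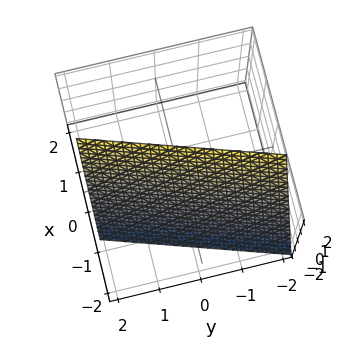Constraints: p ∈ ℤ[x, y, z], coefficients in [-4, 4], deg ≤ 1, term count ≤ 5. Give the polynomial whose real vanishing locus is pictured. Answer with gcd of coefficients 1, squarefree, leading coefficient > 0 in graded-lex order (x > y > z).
1. deg p = 1.
2. Observable constraints: it crosses the z-axis at the gridline z = 2; it meets the y-axis at y = 2 (among the integer gridlines).
3. Fitting integer coefficients to these (and the overall shape) gives p.

3*x - y - z + 2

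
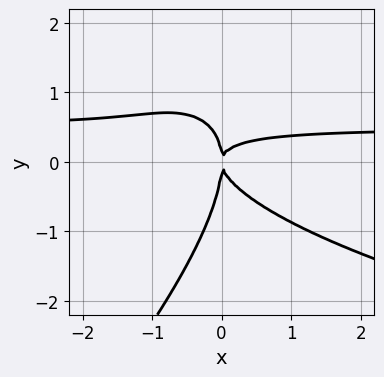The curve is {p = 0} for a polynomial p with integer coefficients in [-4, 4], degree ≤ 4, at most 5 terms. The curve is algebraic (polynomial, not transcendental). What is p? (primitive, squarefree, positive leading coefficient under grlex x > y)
1. The degree is 4 — a generic line meets the curve in up to 4 points.
2. Checking where it meets the axes: one x-axis crossing is at x = 0; it crosses the y-axis at the gridline y = 0.
3. Together with the visible shape, these determine p as stated.

x*y^3 - y^4 - 2*x^2*y - 2*x*y^2 + x^2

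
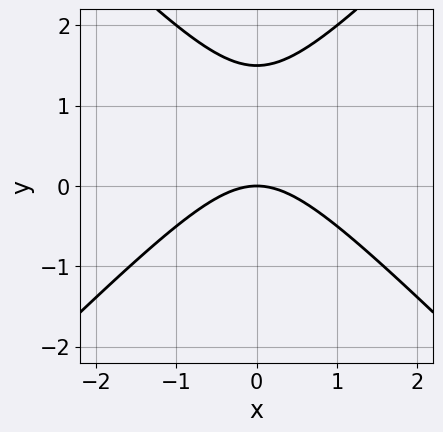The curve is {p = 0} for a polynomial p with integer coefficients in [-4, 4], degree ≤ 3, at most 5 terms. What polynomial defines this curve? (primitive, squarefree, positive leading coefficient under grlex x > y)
2*x^2 - 2*y^2 + 3*y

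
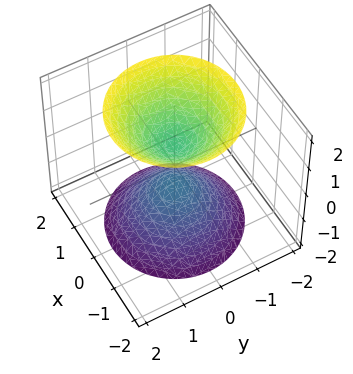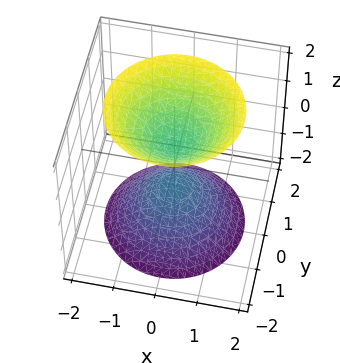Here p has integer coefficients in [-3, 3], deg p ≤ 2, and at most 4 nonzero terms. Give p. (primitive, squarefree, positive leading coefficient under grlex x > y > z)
1. There are 2 components. They look like related sheets of one shape, so recover p as a whole.
2. The degree is 2 — a generic line meets the surface in up to 2 points.
3. Symmetry: every cross-section ⟂ z is a circle, so x, y appear only via x² + y².
4. Against the integer gridlines: it misses every integer gridline on the y-axis; the surface avoids every integer x-axis point in the box; a circular section at z = -2 has radius between 1 and 2.
5. These observations pin down the coefficients.

3*x^2 + 3*y^2 - 2*z^2 + 1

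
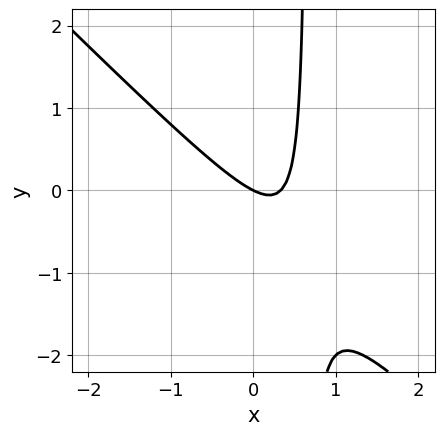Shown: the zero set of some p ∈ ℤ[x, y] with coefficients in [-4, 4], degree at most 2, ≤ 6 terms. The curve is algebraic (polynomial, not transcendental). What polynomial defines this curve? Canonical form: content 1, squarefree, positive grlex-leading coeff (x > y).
3*x^2 + 3*x*y - x - 2*y

1. Degree: a generic line meets the curve in up to 2 points, so deg p = 2.
2. Observable constraints: it meets the x-axis at x = 0 (among the integer gridlines); it crosses the y-axis at the gridline y = 0.
3. Assembling these constraints gives the stated polynomial.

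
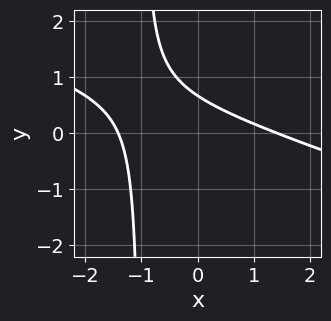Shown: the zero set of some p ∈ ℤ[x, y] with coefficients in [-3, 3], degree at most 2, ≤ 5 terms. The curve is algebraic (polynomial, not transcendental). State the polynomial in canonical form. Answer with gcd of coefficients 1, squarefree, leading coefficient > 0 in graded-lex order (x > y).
deg p = 2. No degree-1 curve has this shape.
Putting this together gives p.

x^2 + 3*x*y + 3*y - 2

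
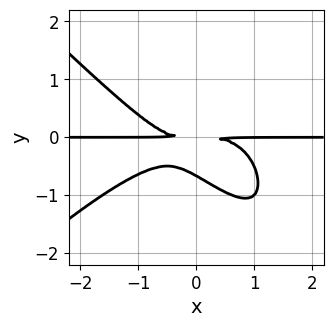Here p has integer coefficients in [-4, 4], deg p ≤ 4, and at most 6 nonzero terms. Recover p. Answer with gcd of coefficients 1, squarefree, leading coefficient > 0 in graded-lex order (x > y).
x^3*y - x*y^3 + x*y^2 + 3*y^3 + 2*y^2

Degree: a generic line meets the curve in up to 4 points, so deg p = 4.
Against the integer gridlines: every point of the x-axis in the box is on the curve.
The integer polynomial consistent with all of this is the stated p.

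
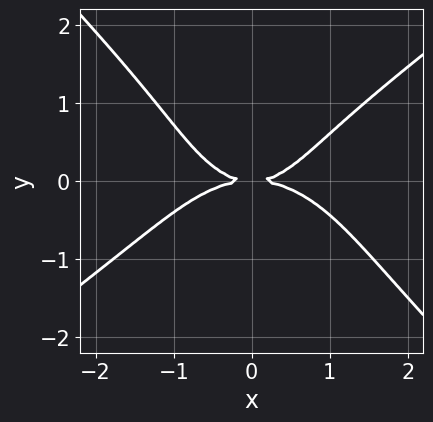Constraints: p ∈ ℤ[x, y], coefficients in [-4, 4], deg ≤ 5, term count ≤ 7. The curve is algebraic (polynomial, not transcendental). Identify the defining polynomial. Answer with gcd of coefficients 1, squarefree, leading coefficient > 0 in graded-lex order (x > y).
The degree is 4 — no degree-3 curve has this shape.
Observable constraints: it meets the y-axis at y = 0 (among the integer gridlines); it meets the x-axis at x = 0 (among the integer gridlines).
Fitting integer coefficients to these (and the overall shape) gives p.

x^4 - x*y^3 - 2*y^4 + x^2*y - 3*y^2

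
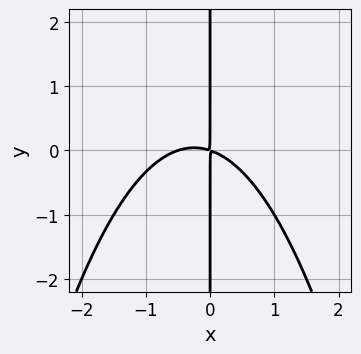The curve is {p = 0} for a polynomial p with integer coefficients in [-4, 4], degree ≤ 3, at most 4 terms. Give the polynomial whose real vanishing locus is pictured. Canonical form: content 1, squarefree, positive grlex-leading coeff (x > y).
2*x^3 + x^2 + 3*x*y

First, degree: the shape is more complex than any degree-2 curve, so deg p = 3.
Next, reading off the gridlines: every point of the y-axis in the box is on the curve.
Finally, the integer polynomial consistent with all of this is the stated p.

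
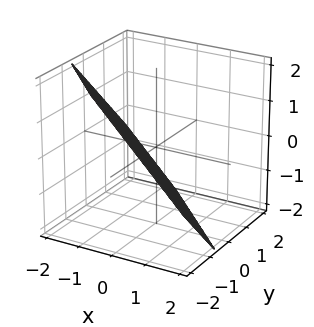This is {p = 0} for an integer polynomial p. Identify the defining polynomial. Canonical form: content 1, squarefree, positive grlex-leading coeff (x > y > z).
deg p = 1.
The integer polynomial consistent with all of this is the stated p.

3*x + 3*y + 3*z + 2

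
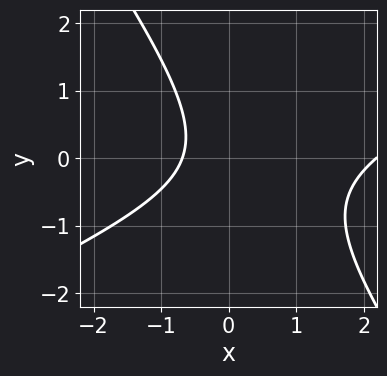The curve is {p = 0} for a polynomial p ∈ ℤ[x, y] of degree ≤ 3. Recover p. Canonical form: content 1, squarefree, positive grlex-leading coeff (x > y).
deg p = 2. A generic line meets the curve in up to 2 points.
From the visible intercepts: the curve avoids every integer y-axis point in the box.
These observations pin down the coefficients.

2*x^2 - 3*x*y - 3*y^2 - 3*x - 3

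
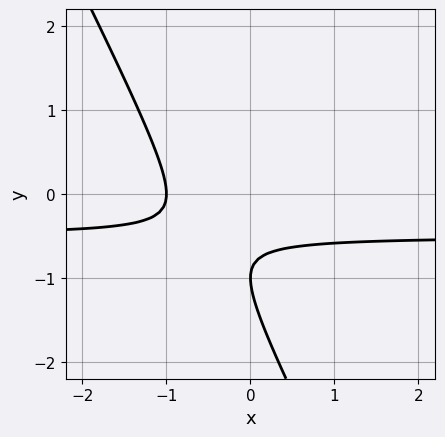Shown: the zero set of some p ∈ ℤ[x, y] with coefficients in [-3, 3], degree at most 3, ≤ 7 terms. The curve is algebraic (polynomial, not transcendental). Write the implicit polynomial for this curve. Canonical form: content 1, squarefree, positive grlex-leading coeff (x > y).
2*x*y + y^2 + x + 2*y + 1

First, the degree is 2 — a generic line meets the curve in up to 2 points.
Then, reading off the gridlines: it crosses the x-axis at the gridline x = -1; it meets the y-axis at y = -1 (among the integer gridlines).
Finally, matching integer coefficients to the picture gives p.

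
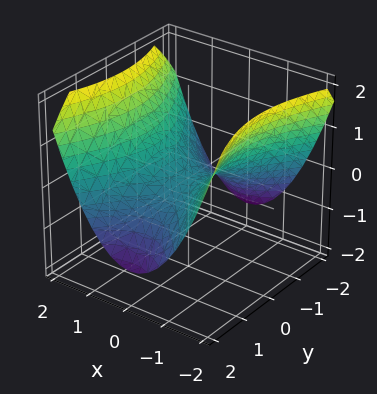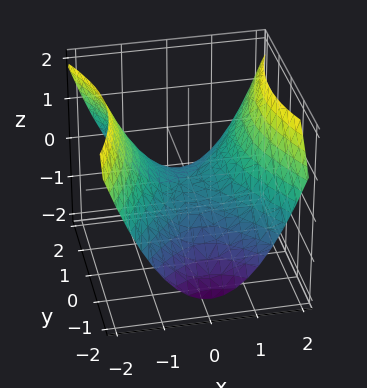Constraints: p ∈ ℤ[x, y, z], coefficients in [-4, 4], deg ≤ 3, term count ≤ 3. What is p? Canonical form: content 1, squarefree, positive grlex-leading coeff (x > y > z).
1. deg p = 2. A hyperbolic paraboloid; a quadric.
2. Symmetries: mirror symmetry x ↦ −x ⇒ only even powers of x; mirror symmetry y ↦ −y ⇒ only even powers of y.
3. From the axis intercepts and sections: it crosses the z-axis at the gridline z = 0; one y-axis crossing is at y = 0; one x-axis crossing is at x = 0.
4. Matching integer coefficients to the picture gives p.

2*x^2 - y^2 - 3*z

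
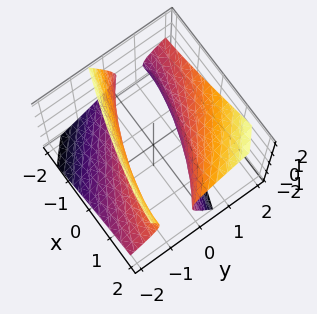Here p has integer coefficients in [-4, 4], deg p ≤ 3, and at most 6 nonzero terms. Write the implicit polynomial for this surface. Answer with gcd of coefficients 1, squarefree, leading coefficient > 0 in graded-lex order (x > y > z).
1. I count 2 distinct pieces.
2. deg p = 2.
3. Checking where it meets the axes: it misses every integer gridline on the z-axis; among the integer gridlines, it crosses the y-axis at y ∈ {-1, 1}.
4. Solving for integer coefficients yields p as stated.

x^2 + 3*x*y + 3*y^2 - 3*y*z - 2*z^2 - 3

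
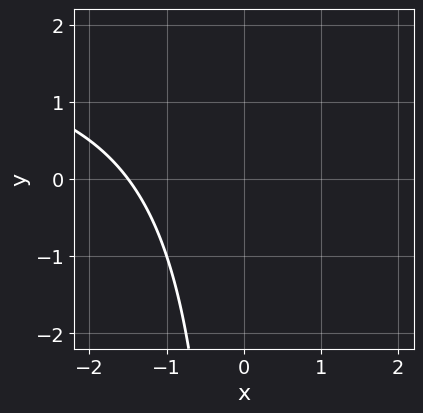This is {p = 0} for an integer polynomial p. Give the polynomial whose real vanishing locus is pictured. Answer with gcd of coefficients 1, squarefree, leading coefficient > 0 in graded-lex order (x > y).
x*y - 2*x - 3

1. The degree is 2 — a generic line meets the curve in up to 2 points.
2. Checking where it meets the axes: it misses every integer gridline on the y-axis.
3. Matching integer coefficients to the picture gives p.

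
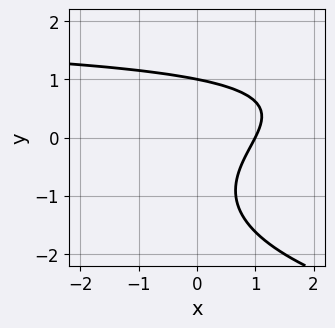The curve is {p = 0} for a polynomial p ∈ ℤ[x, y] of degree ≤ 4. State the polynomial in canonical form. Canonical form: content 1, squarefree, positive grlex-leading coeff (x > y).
1. deg p = 3.
2. From the visible intercepts: it crosses the x-axis at the gridline x = 1; it meets the y-axis at y = 1 (among the integer gridlines).
3. These observations pin down the coefficients.

y^3 - x*y + y^2 + 2*x - 2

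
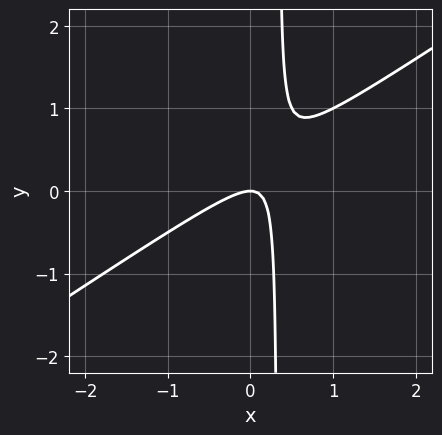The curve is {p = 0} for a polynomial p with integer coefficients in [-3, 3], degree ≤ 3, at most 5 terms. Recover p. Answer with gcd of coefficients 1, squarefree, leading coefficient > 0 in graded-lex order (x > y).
2*x^2 - 3*x*y + y

First, degree: the shape is more complex than any degree-1 curve, so deg p = 2.
Then, from the visible intercepts: it meets the x-axis at x = 0 (among the integer gridlines); it crosses the y-axis at the gridline y = 0.
Finally, assembling these constraints gives the stated polynomial.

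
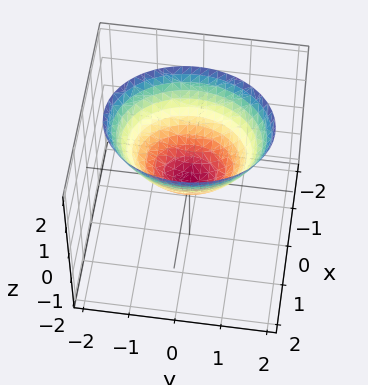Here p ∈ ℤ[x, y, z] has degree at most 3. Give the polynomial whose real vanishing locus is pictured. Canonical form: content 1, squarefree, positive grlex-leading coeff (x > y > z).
Degree: a single bowl opening along one axis; a quadric, so deg p = 2.
Symmetries: the x ↦ −x reflection is a symmetry, so x appears only in even powers; it's symmetric under y → −y, forcing even powers of y.
Observable constraints: it meets the x-axis at x = 0 (among the integer gridlines); one y-axis crossing is at y = 0; one z-axis crossing is at z = 0.
Assembling these constraints gives the stated polynomial.

3*x^2 + 2*y^2 - 3*z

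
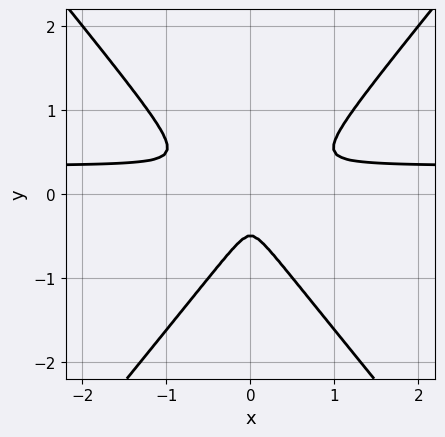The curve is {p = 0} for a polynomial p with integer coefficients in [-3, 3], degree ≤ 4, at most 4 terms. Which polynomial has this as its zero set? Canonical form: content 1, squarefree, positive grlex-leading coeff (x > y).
3*x^2*y - 2*y^3 - x^2 - y^2

(a) Degree: the shape is more complex than any degree-2 curve, so deg p = 3.
(b) Symmetries: the x ↦ −x reflection is a symmetry, so x appears only in even powers.
(c) Assembling these constraints gives the stated polynomial.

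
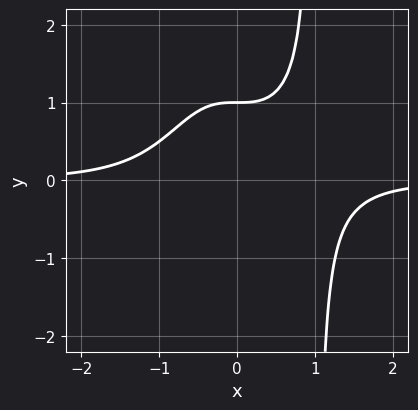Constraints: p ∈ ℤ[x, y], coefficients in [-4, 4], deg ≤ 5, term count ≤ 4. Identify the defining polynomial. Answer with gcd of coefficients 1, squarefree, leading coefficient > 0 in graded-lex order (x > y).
x^3*y - y + 1

(a) The degree is 4 — a generic line meets the curve in up to 4 points.
(b) Checking where it meets the axes: it misses every integer gridline on the x-axis; one y-axis crossing is at y = 1.
(c) Together with the visible shape, these determine p as stated.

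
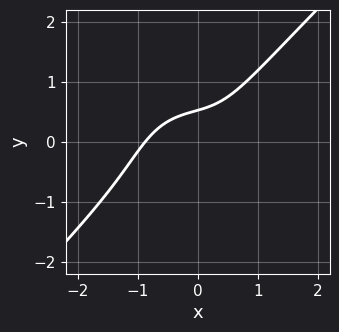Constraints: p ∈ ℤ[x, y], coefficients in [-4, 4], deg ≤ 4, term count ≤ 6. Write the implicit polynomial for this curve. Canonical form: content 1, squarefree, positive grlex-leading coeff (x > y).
3*x^3 - 3*y^3 + 3*x*y - 3*y + 2

(a) deg p = 3. No degree-2 curve has this shape.
(b) Putting this together gives p.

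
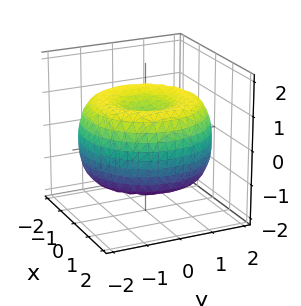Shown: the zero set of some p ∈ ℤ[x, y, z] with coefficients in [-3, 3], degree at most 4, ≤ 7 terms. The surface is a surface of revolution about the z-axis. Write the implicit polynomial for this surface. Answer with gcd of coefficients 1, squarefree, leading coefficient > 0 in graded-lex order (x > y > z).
Degree: the shape is more complex than any degree-3 surface, so deg p = 4.
Symmetries: rotational symmetry about the z-axis ⇒ p depends on x, y only through x² + y².
Checking where it meets the axes: a circular section at z = -1 has radius between 0 and 1.
The integer polynomial consistent with all of this is the stated p.

x^4 + 2*x^2*y^2 + y^4 - 3*x^2 - 3*y^2 + 3*z^2 - 2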